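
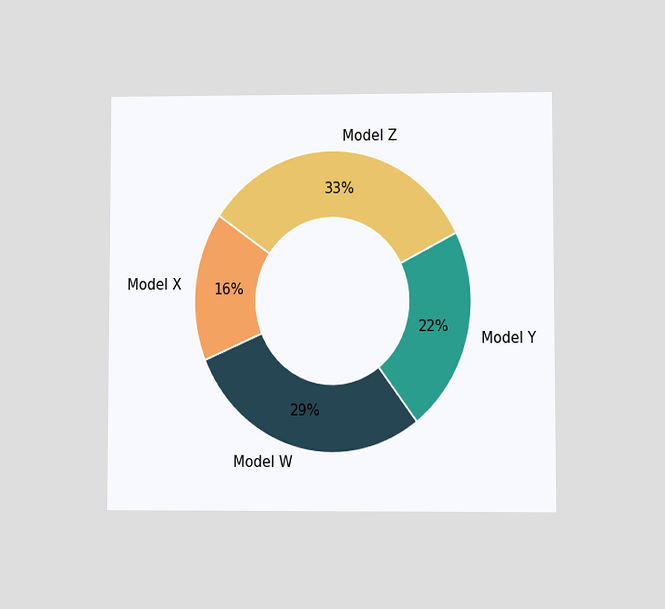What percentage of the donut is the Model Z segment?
The chart is viewed at a slight angle. The Model Z segment takes up 33% of the ring.

33%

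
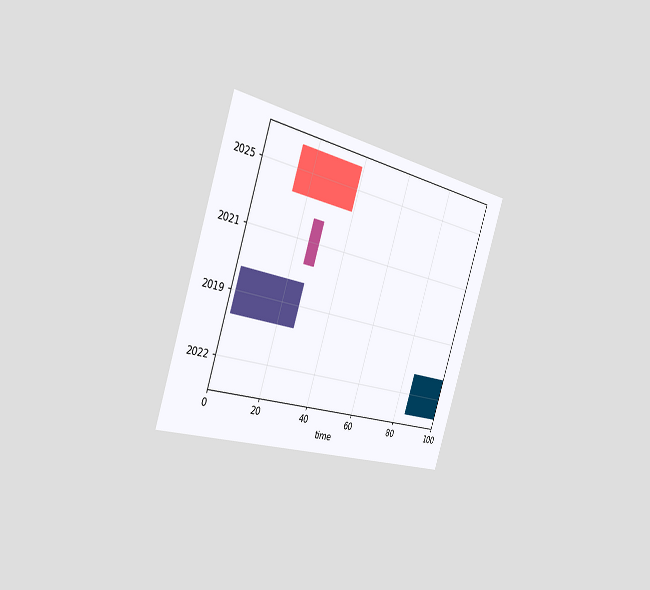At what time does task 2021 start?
25

The chart is tilted about 18° clockwise and viewed slightly from the left. The 2021 bar begins at t=25.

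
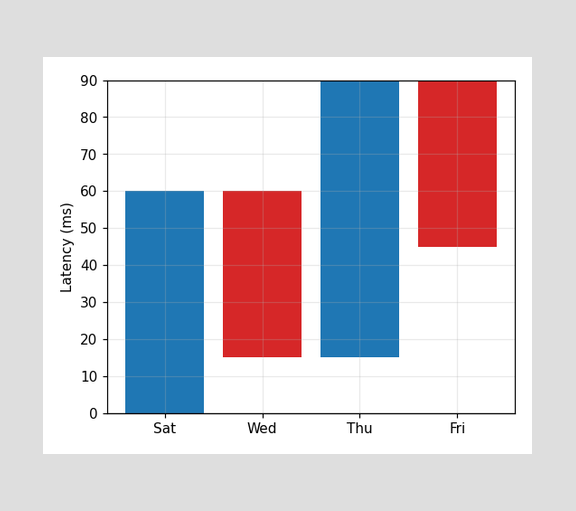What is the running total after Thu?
After Thu the running total reaches 90ms.

90ms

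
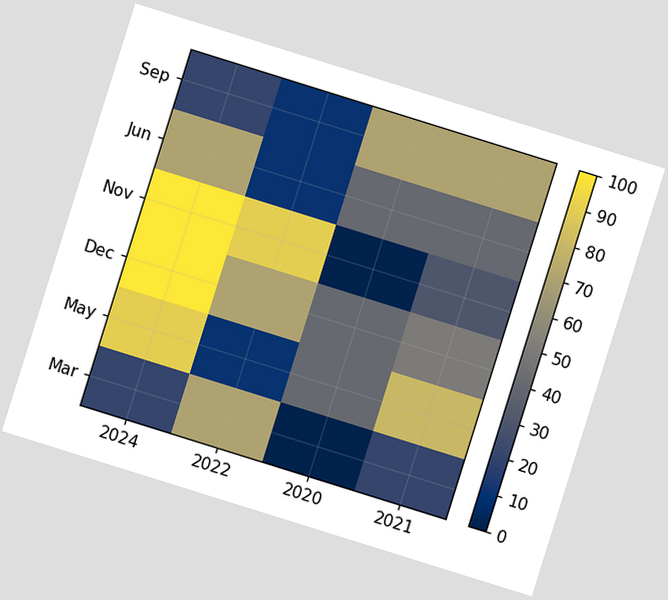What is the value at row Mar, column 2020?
0

The chart is tilted about 17° clockwise. Matching cell (Mar, 2020) against the colorbar gives 0.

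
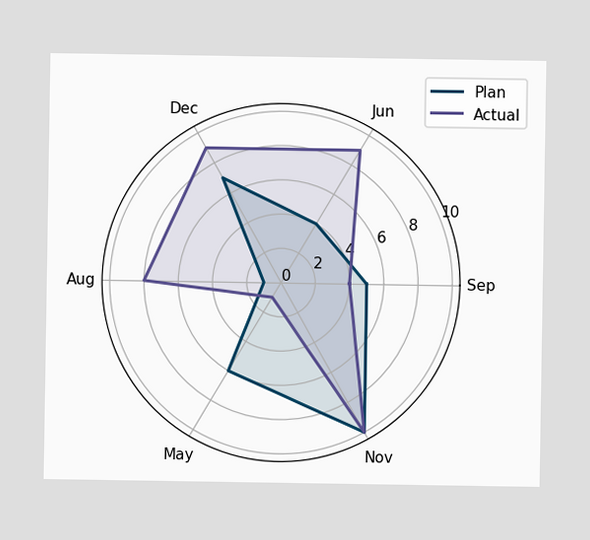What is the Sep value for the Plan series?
On the Sep axis, Plan reaches 5.

5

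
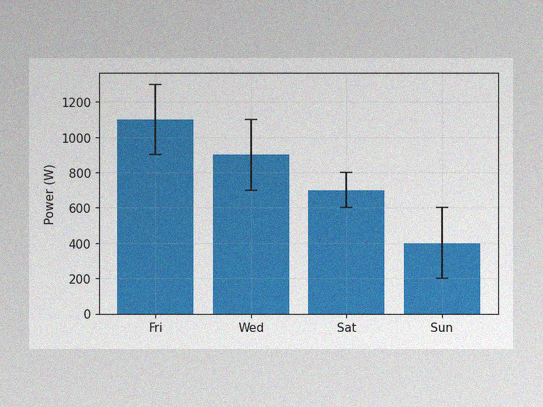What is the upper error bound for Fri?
The image has some photo noise and uneven lighting. The Fri bar's upper whisker reaches 1300W.

1300W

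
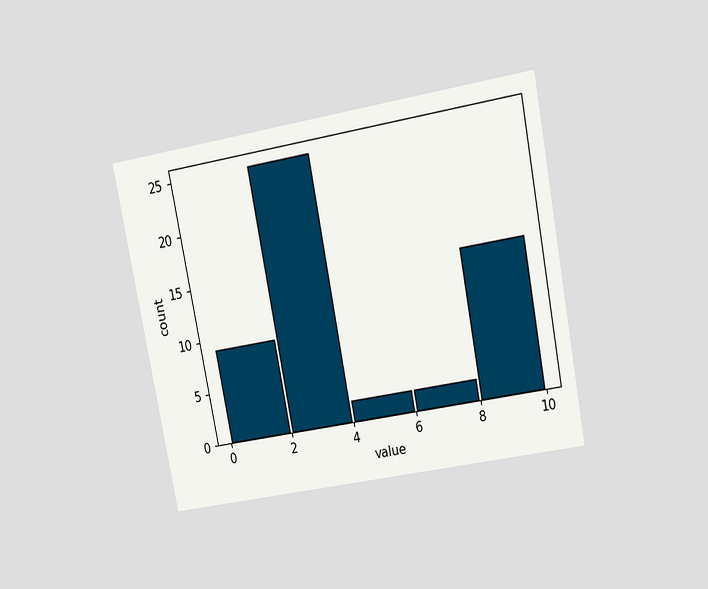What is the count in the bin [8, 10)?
14

The chart is tilted about 11° counter-clockwise and viewed at a slight angle. The [8, 10) bin has height 14.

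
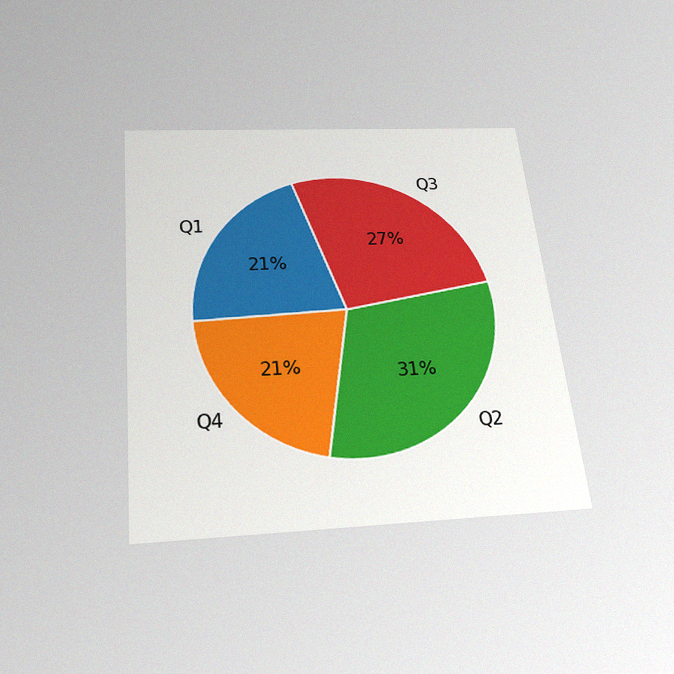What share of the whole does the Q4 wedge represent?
The chart is tilted about 6° counter-clockwise and viewed slightly from below, with some photo noise. The Q4 slice takes up 21% of the pie.

21%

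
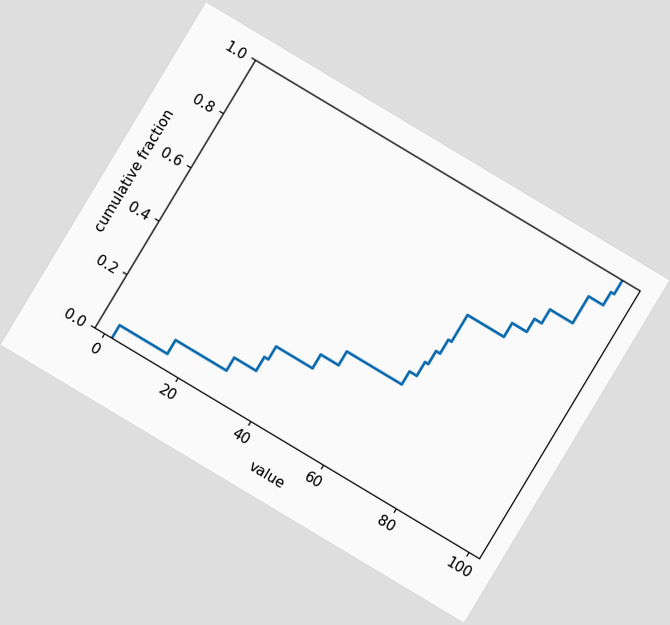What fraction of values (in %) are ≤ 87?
80%

The chart is tilted about 31° clockwise. At x=87 the ECDF step is at 80%.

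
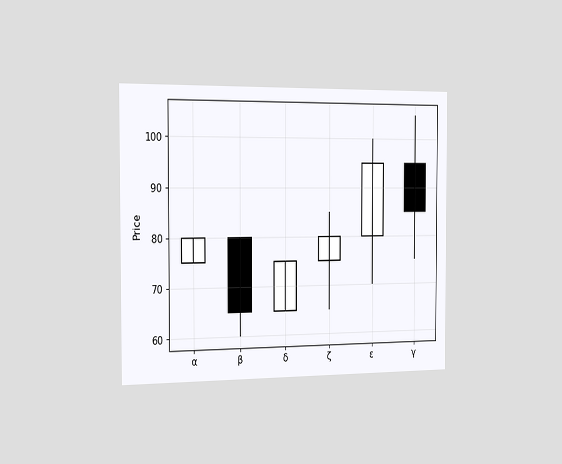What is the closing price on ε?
The chart is viewed slightly from the left. The ε candle closes at 95.

95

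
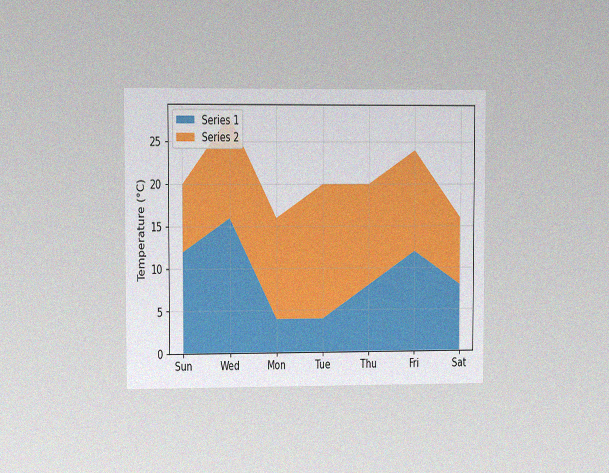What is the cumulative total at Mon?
16°C

The chart is viewed at a slight angle, with some photo noise. The stacked total at Mon reaches 16°C.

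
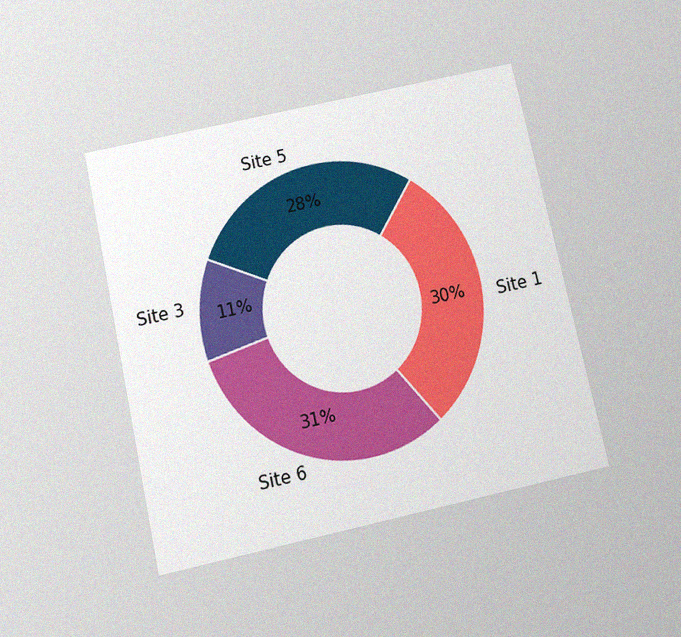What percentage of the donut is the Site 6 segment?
The chart is tilted about 13° counter-clockwise and viewed slightly from below, with some photo noise. The Site 6 segment takes up 31% of the ring.

31%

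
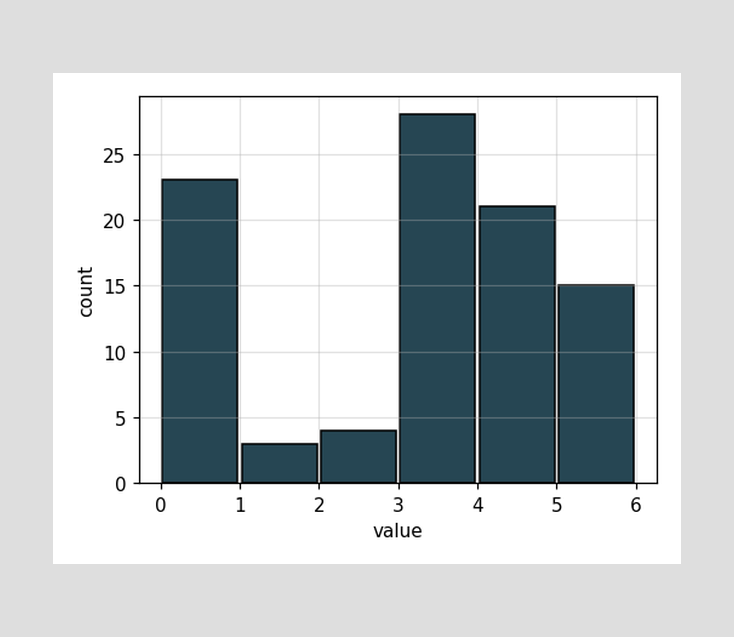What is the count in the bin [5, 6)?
15

The [5, 6) bin has height 15.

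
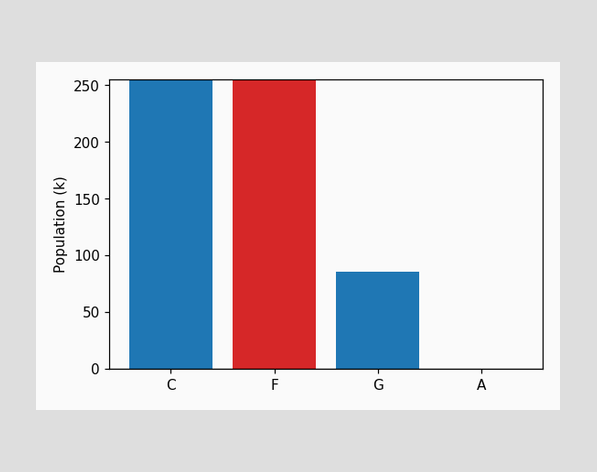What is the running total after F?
After F the running total reaches 0k.

0k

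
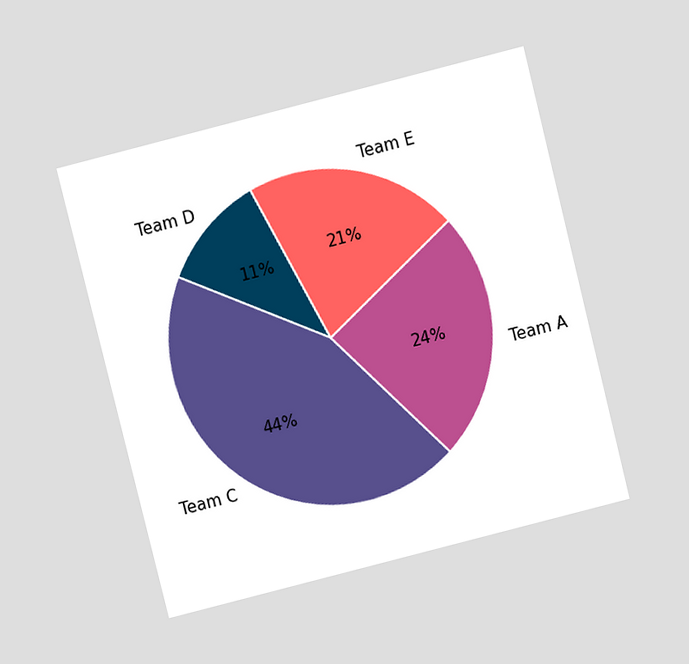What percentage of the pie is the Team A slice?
The chart is tilted about 14° counter-clockwise and viewed slightly from above. The Team A slice takes up 24% of the pie.

24%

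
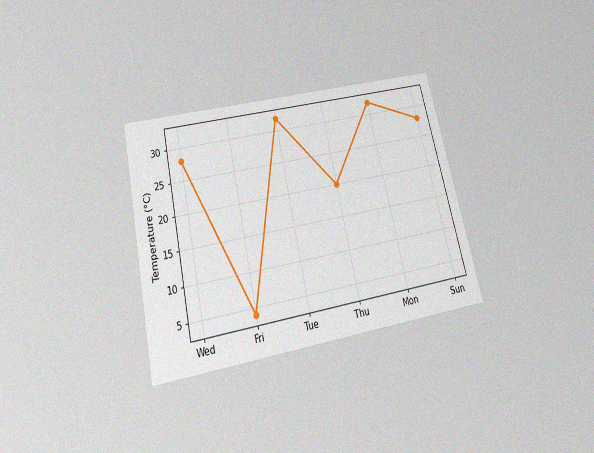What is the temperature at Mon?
32°C

The chart is tilted about 13° counter-clockwise and viewed slightly from below, with some photo noise. At Mon, the line is at 32°C.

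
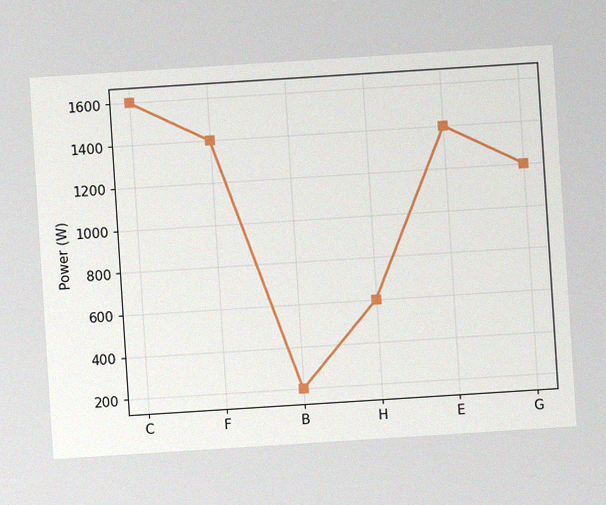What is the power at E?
The chart is tilted about 4° counter-clockwise, with some photo noise. At E, the line is at 1400W.

1400W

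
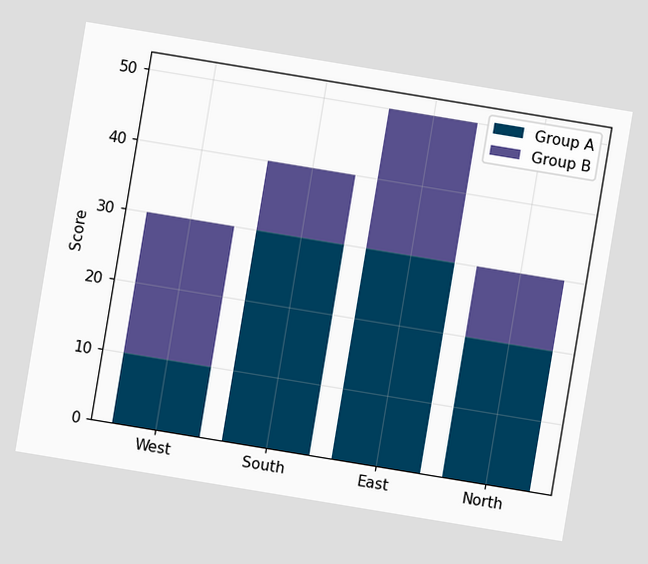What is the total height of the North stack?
30

The chart is tilted about 9° clockwise. The North stack's top reaches 30 on the y-axis.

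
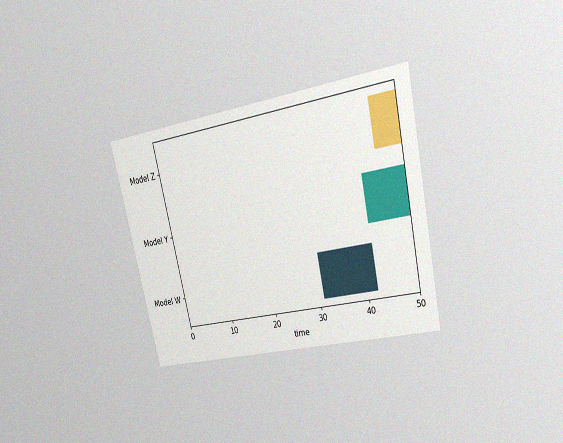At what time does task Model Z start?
45

The chart is tilted about 13° counter-clockwise and viewed at a slight angle, with some photo noise. The Model Z bar begins at t=45.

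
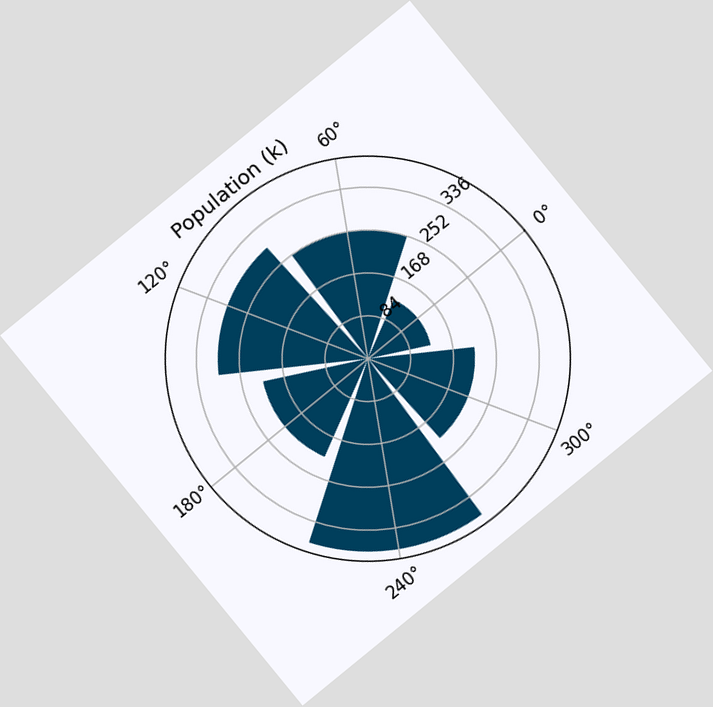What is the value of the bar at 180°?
210k

The chart is tilted about 39° counter-clockwise. The bar at 180° reaches 210k on the radial axis.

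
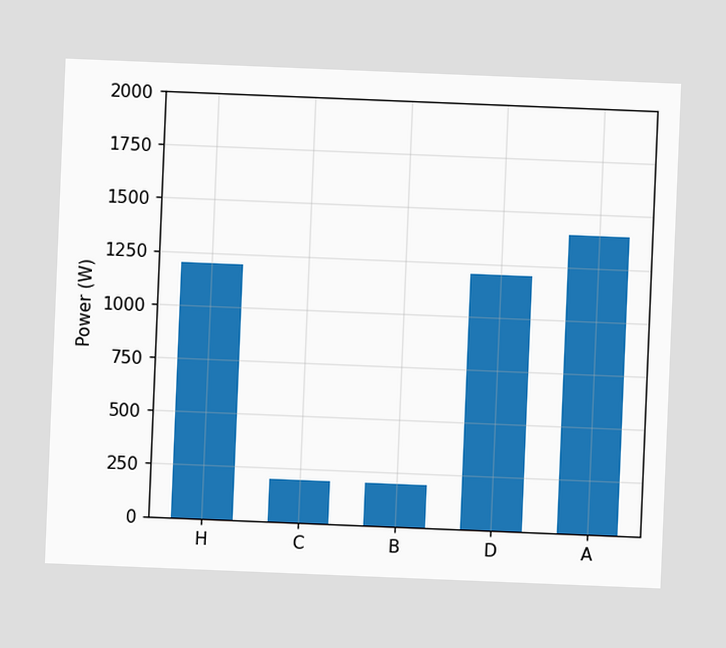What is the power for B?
The chart is tilted about 2° clockwise. Reading along the chart's y-axis, the B bar reaches 200W.

200W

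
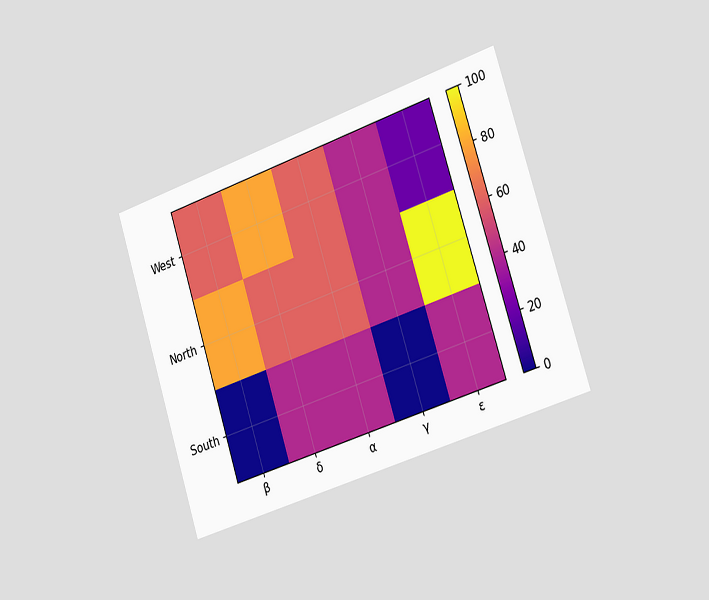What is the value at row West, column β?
The chart is tilted about 18° counter-clockwise and viewed slightly from the right. Matching cell (West, β) against the colorbar gives 60.

60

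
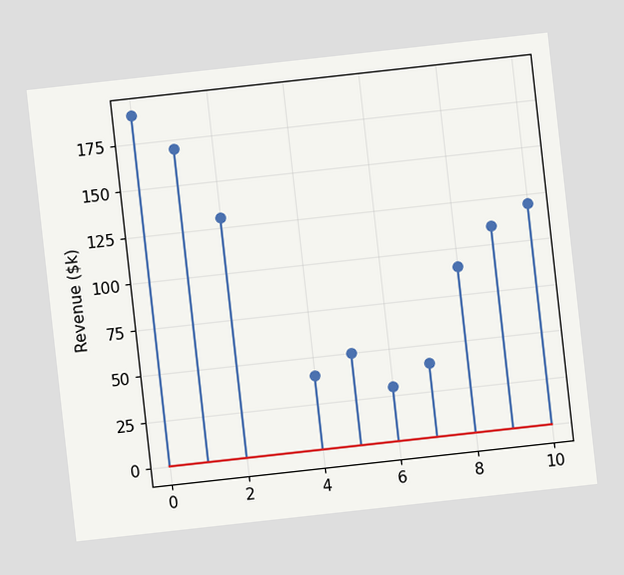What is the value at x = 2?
$130k

The chart is tilted about 6° counter-clockwise. The stem at x=2 reaches $130k.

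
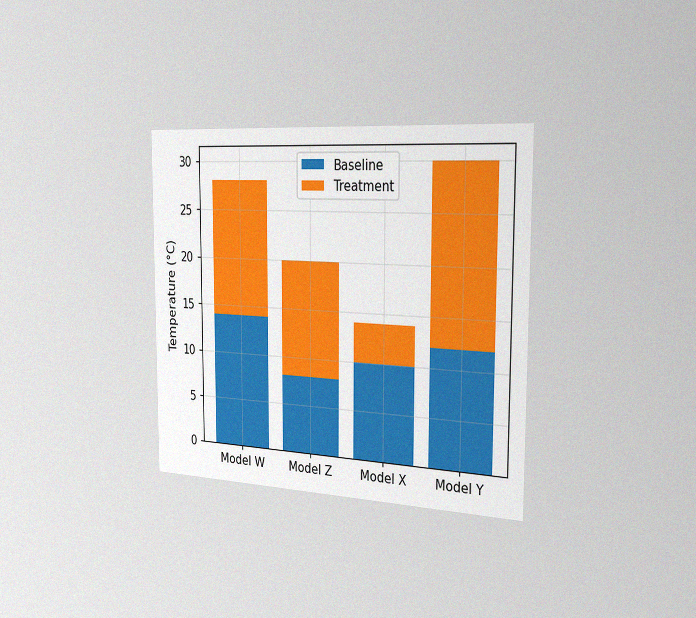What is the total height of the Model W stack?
The chart is viewed slightly from the right, with some photo noise. The Model W stack's top reaches 28°C on the y-axis.

28°C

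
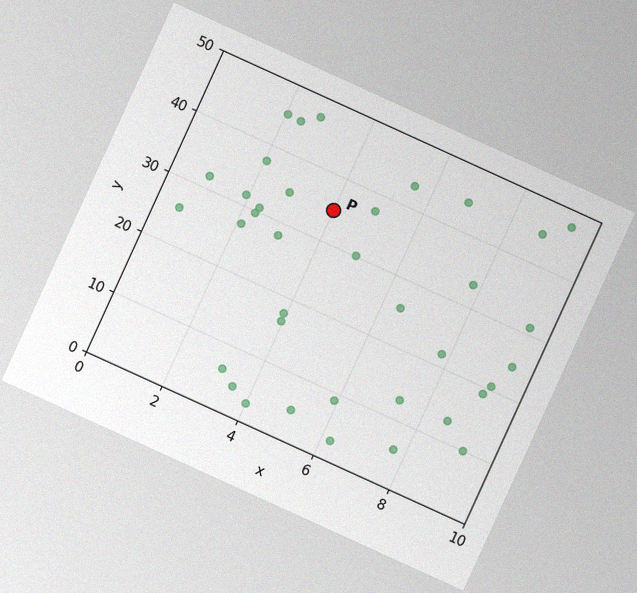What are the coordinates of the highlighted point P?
(4, 35)

The chart is tilted about 24° clockwise, with some photo noise. Following the gridlines from P to each axis, P sits at (4, 35).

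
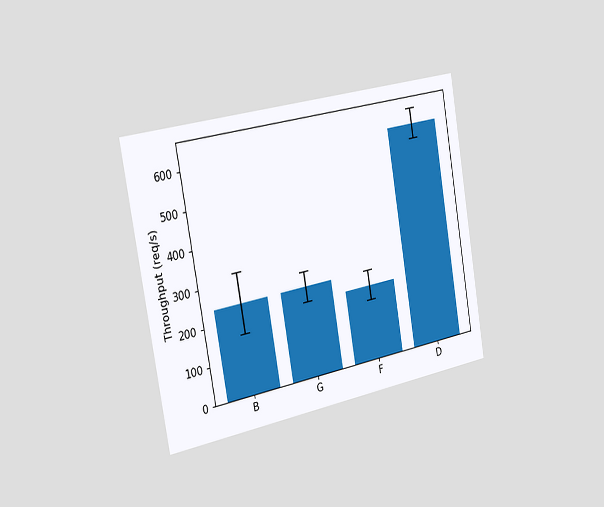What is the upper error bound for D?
640req/s

The chart is tilted about 10° counter-clockwise and viewed slightly from the left. The D bar's upper whisker reaches 640req/s.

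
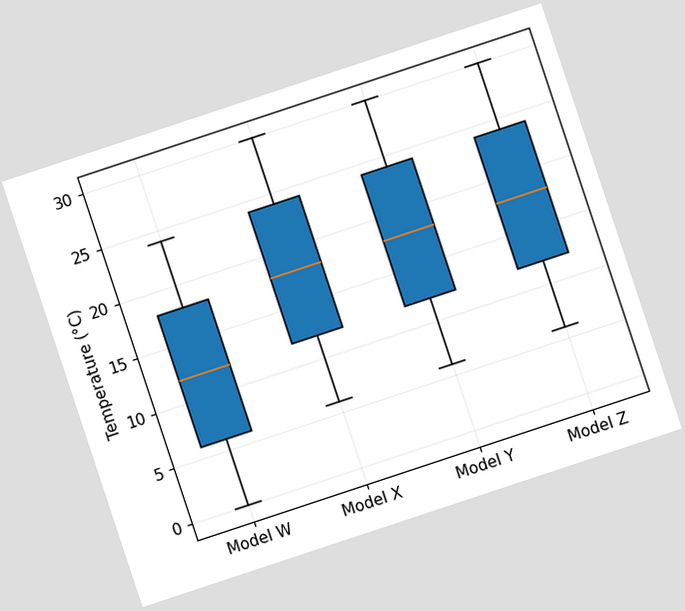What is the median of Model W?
12°C

The chart is tilted about 18° counter-clockwise. The median line in the Model W box sits at 12°C.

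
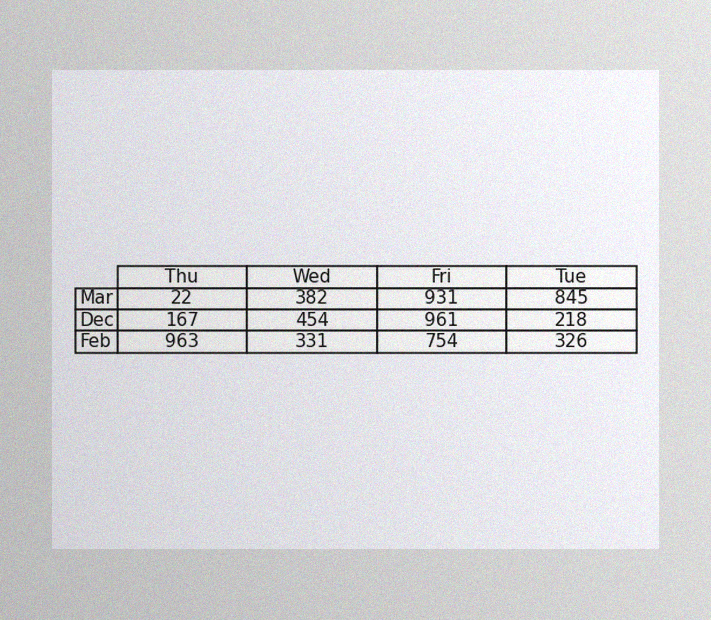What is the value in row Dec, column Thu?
The image has some photo noise and uneven lighting. The (Dec, Thu) cell reads 167.

167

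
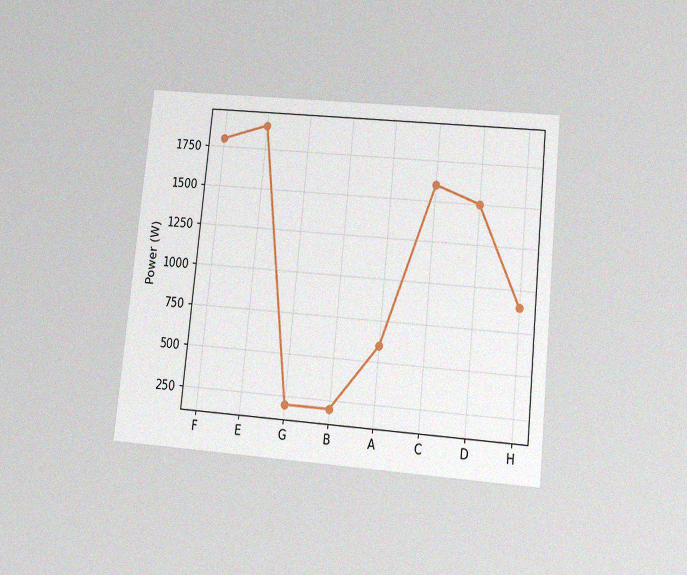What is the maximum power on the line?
1900W

The chart is tilted about 6° clockwise and viewed slightly from below, with some photo noise. The highest point is at E, and reading across to the y-axis gives 1900W.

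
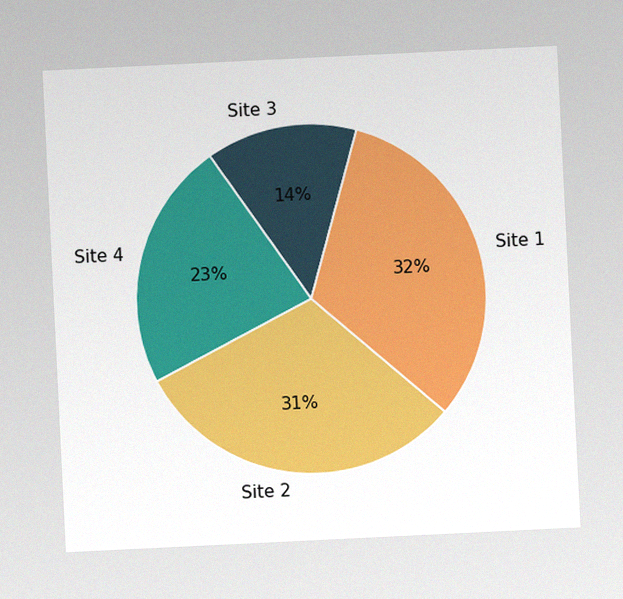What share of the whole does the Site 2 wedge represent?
The chart is tilted about 3° counter-clockwise, with some photo noise. The Site 2 slice takes up 31% of the pie.

31%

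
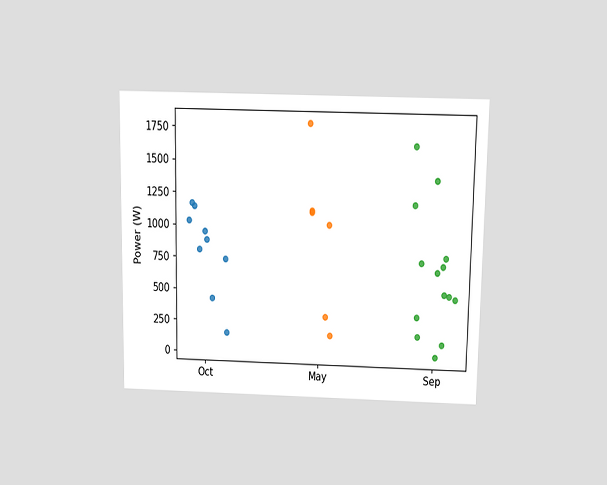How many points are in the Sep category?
The chart is viewed slightly from above. Counting the markers in the Sep column gives 14.

14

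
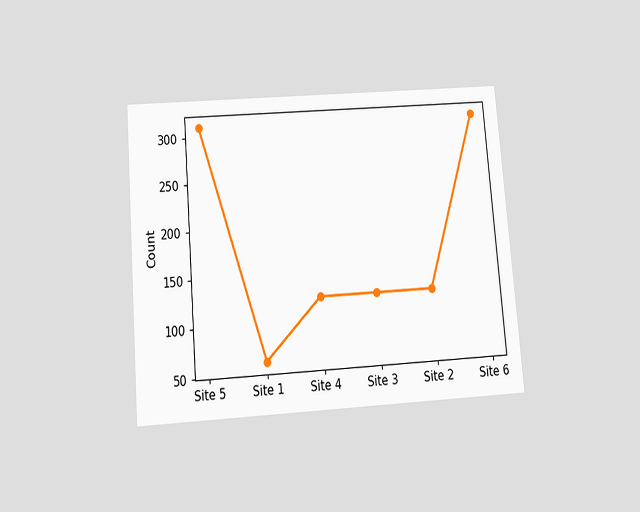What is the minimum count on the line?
The chart is tilted about 5° counter-clockwise and viewed slightly from below. The lowest point is at Site 1, and reading across to the y-axis gives 62.

62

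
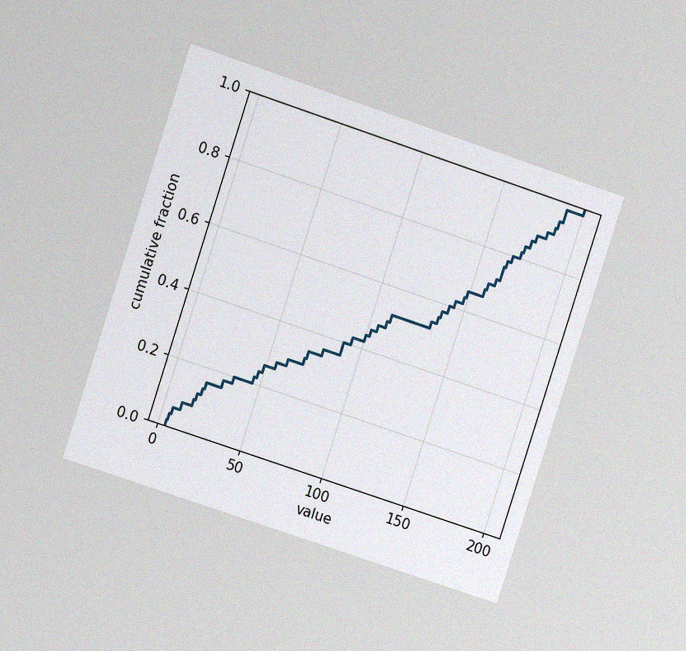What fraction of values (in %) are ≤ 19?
14%

The chart is tilted about 18° clockwise and viewed at a slight angle, with some photo noise. At x=19 the ECDF step is at 14%.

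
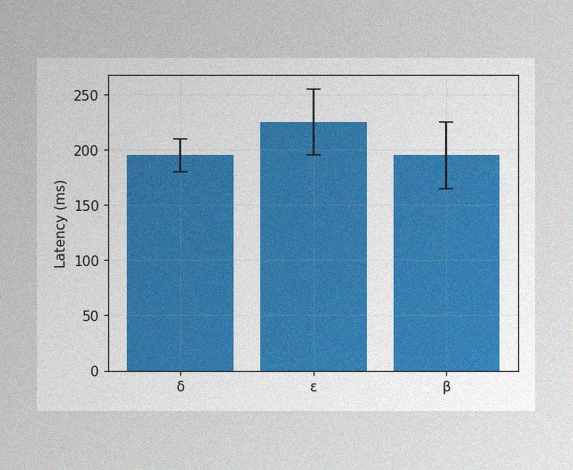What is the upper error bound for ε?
255ms

The image has some photo noise and uneven lighting. The ε bar's upper whisker reaches 255ms.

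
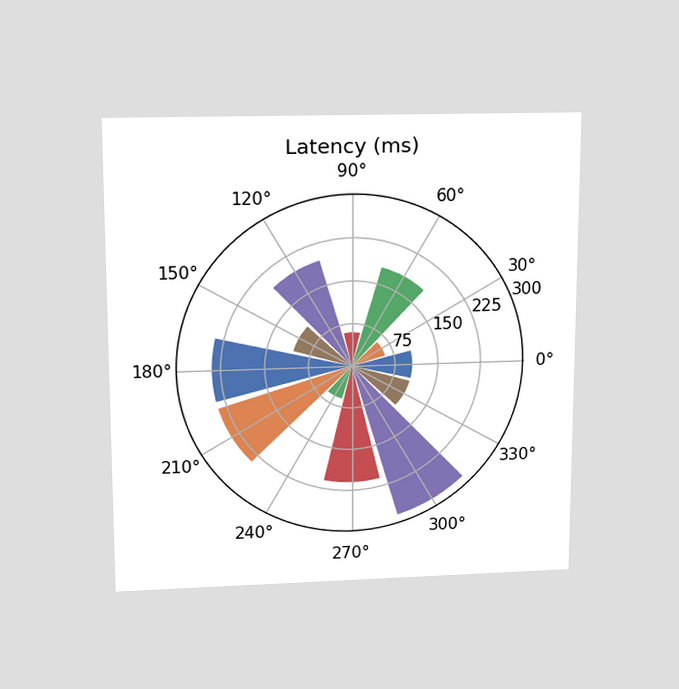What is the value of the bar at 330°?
105ms

The chart is viewed slightly from above. The bar at 330° reaches 105ms on the radial axis.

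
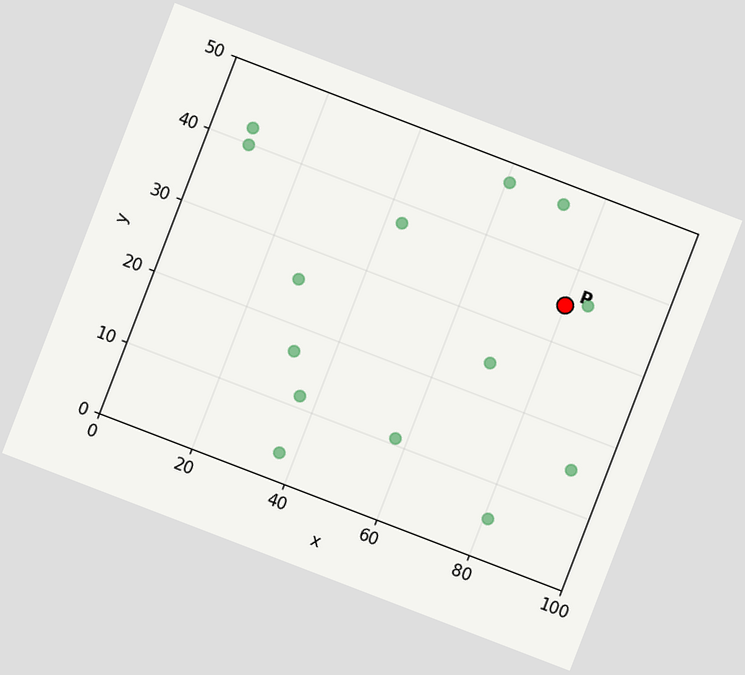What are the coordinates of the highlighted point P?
The chart is tilted about 21° clockwise. Following the gridlines from P to each axis, P sits at (80, 35).

(80, 35)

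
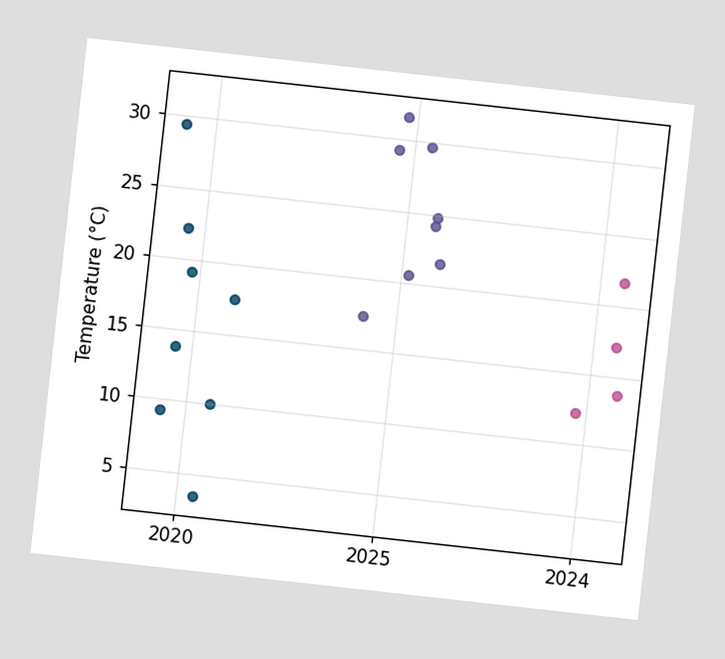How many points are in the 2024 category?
The chart is tilted about 6° clockwise. Counting the markers in the 2024 column gives 4.

4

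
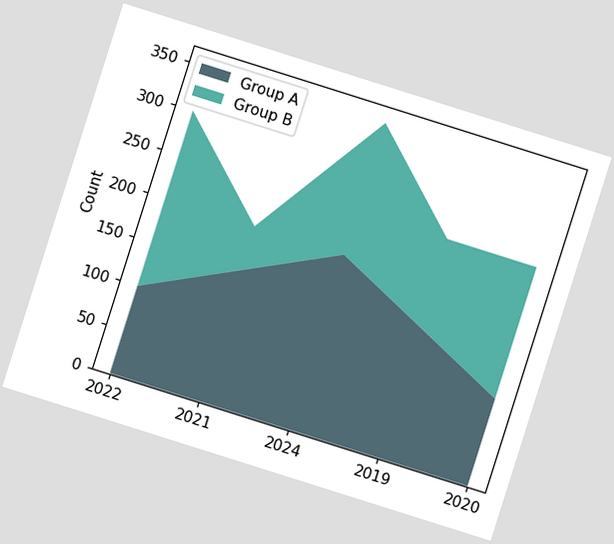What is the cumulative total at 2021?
200

The chart is tilted about 18° clockwise. The stacked total at 2021 reaches 200.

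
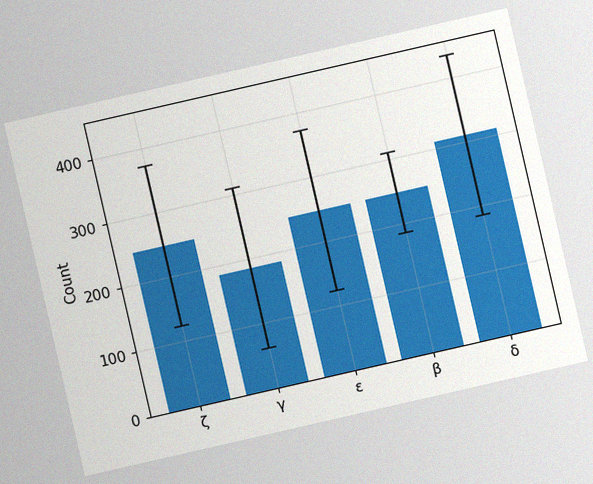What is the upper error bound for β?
310

The chart is tilted about 13° counter-clockwise, with some photo noise. The β bar's upper whisker reaches 310.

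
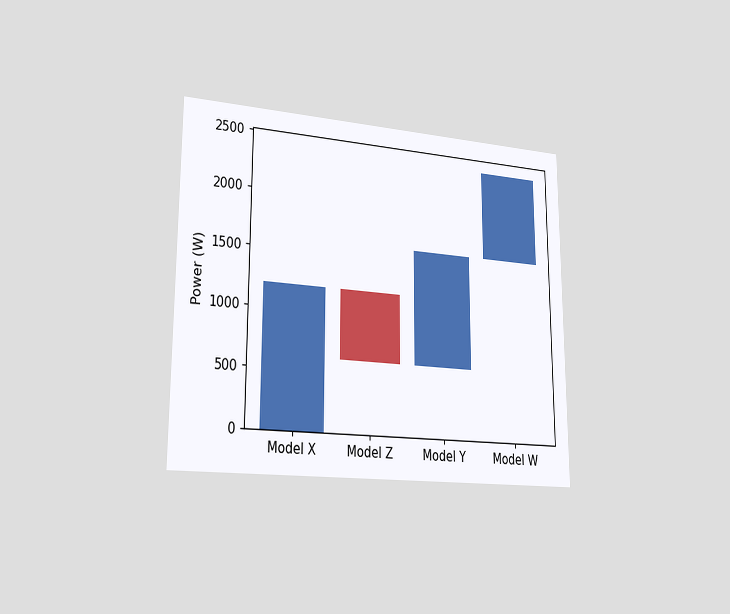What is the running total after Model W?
The chart is viewed slightly from the left. After Model W the running total reaches 2400W.

2400W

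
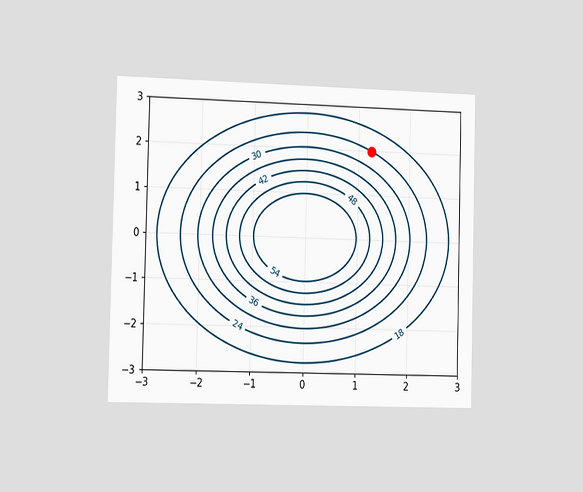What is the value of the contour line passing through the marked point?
24

The chart is viewed slightly from the left. The marked point sits on the contour labelled 24.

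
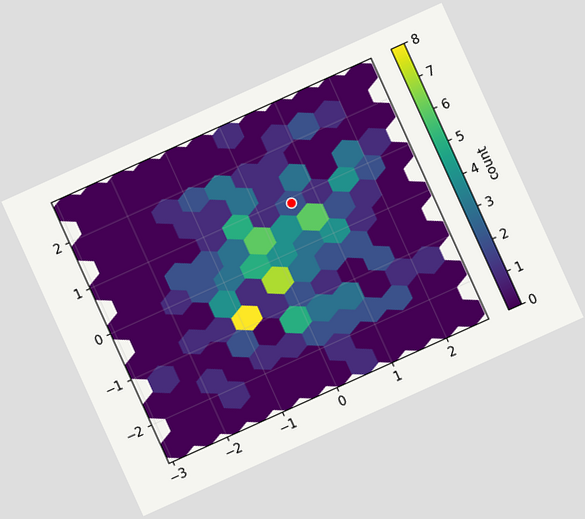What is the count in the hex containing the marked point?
The chart is tilted about 24° counter-clockwise. The marked hex reads 2 on the colorbar.

2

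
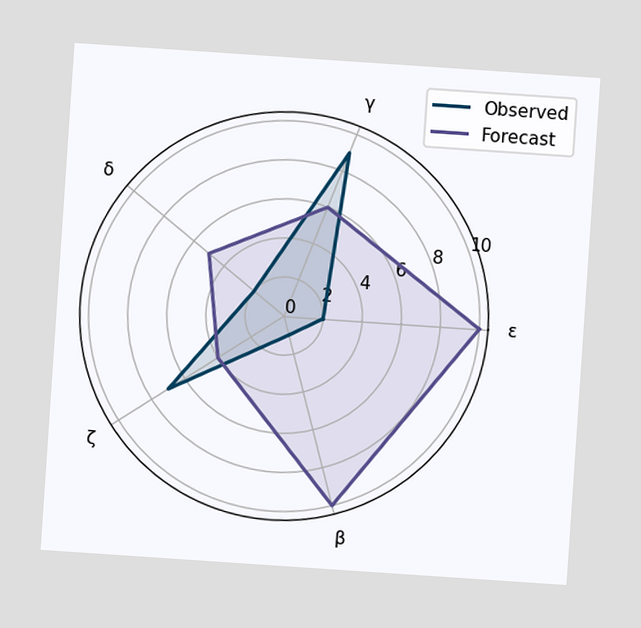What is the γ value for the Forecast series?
The chart is tilted about 4° clockwise. On the γ axis, Forecast reaches 6.

6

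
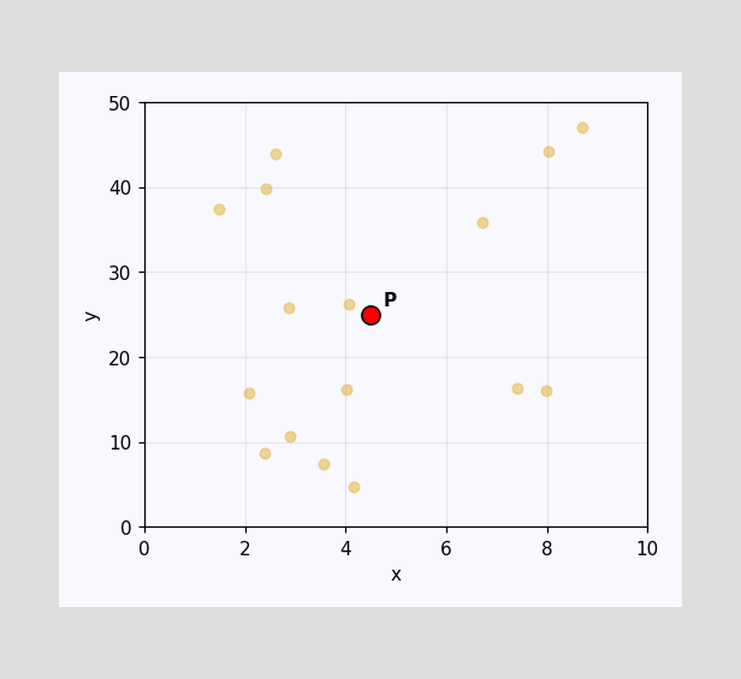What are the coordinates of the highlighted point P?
Following the gridlines from P to each axis, P sits at (4.5, 25).

(4.5, 25)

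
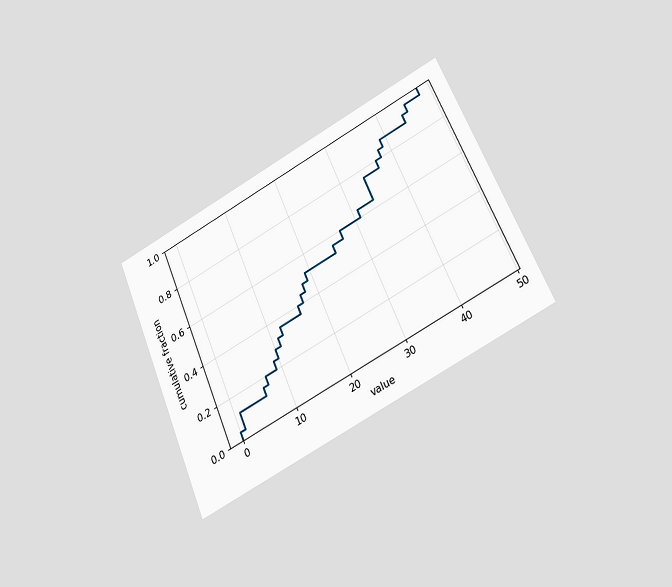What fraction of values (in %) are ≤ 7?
20%

The chart is tilted about 23° counter-clockwise and viewed at a slight angle. At x=7 the ECDF step is at 20%.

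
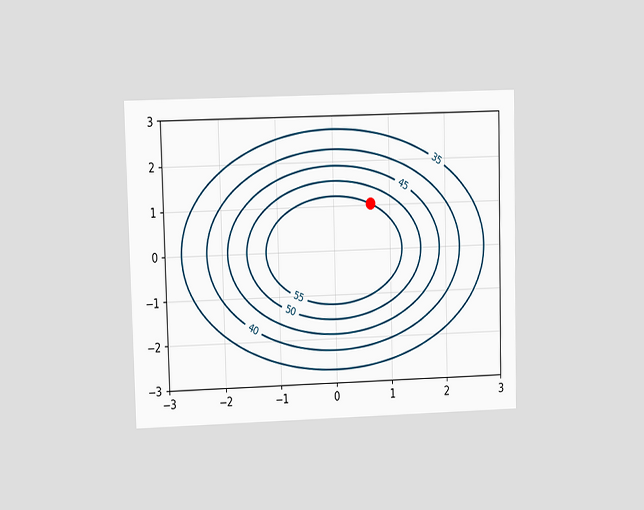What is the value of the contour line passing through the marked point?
55

The chart is viewed at a slight angle. The marked point sits on the contour labelled 55.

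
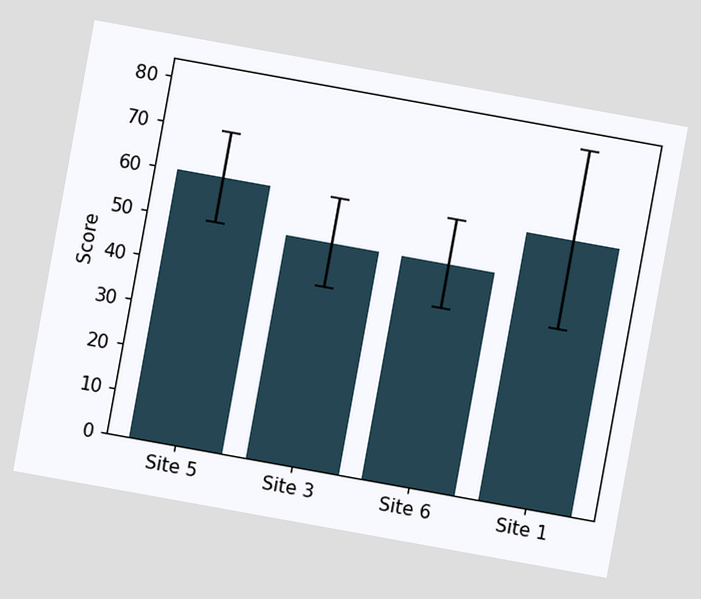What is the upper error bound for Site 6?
60

The chart is tilted about 10° clockwise. The Site 6 bar's upper whisker reaches 60.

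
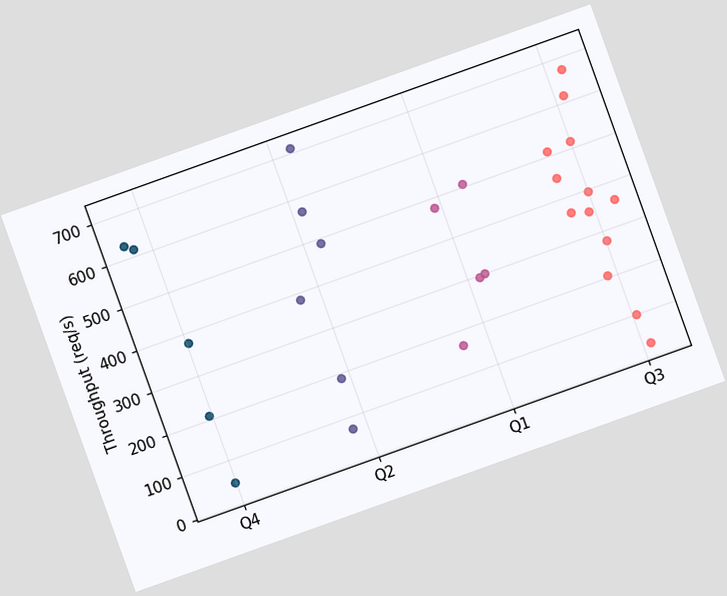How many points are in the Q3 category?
13

The chart is tilted about 20° counter-clockwise. Counting the markers in the Q3 column gives 13.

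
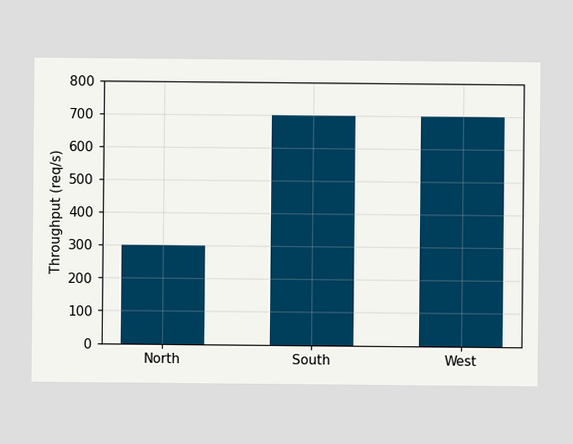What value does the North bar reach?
Reading along the chart's y-axis, the North bar reaches 300req/s.

300req/s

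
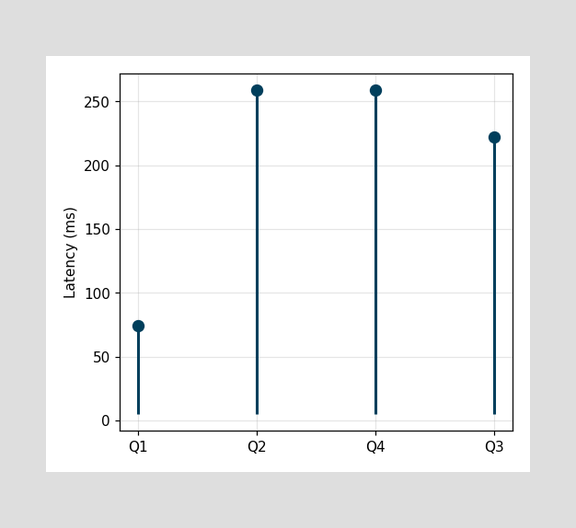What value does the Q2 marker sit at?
The Q2 marker sits at 259ms.

259ms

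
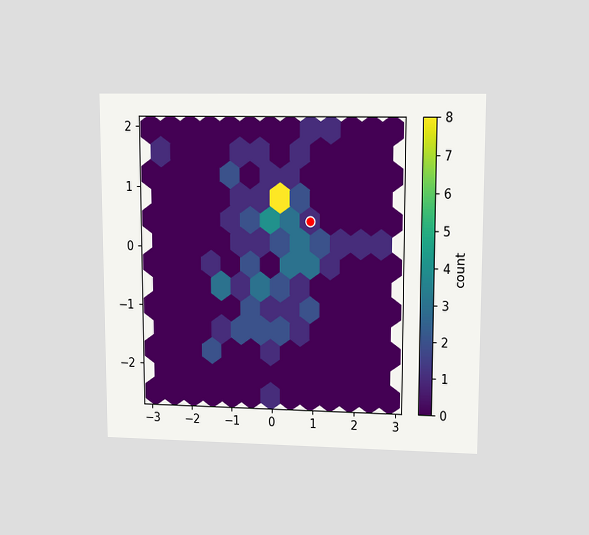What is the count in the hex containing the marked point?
1

The chart is viewed at a slight angle. The marked hex reads 1 on the colorbar.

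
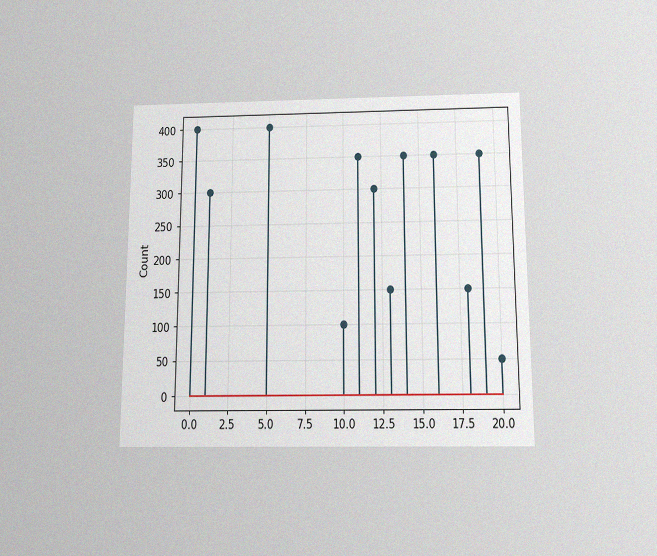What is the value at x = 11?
The chart is viewed slightly from below, with some photo noise. The stem at x=11 reaches 350.

350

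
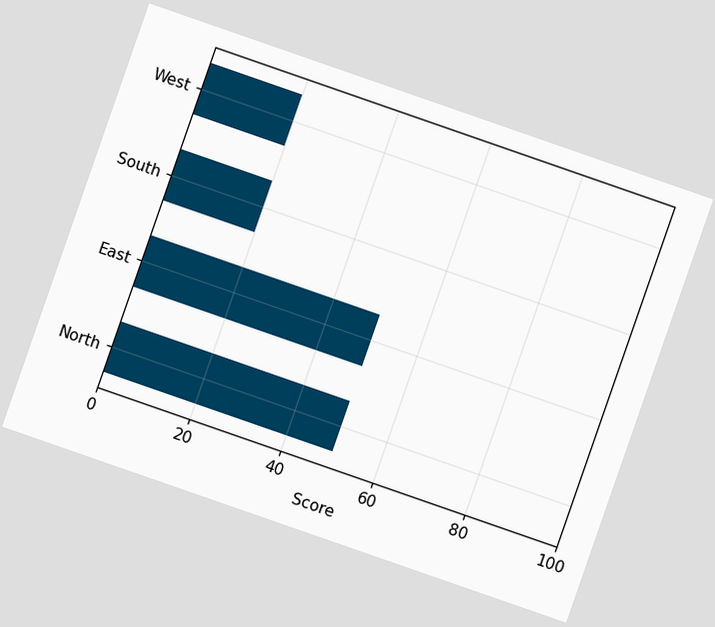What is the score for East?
50

The chart is tilted about 19° clockwise. Reading along the chart's x-axis, the East bar reaches 50.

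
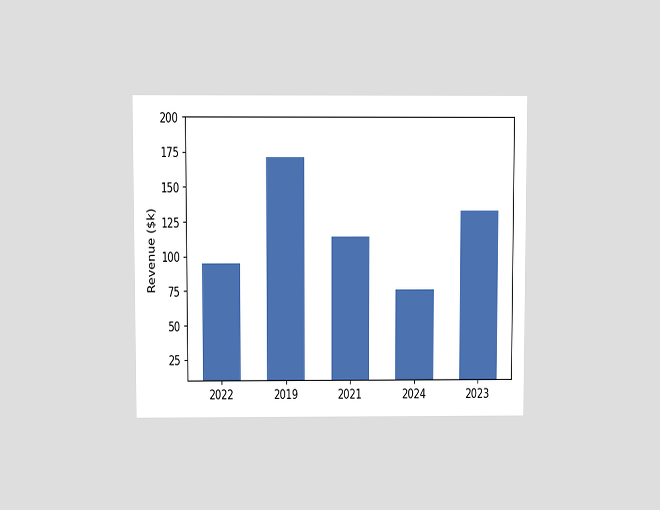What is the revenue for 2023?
The chart is viewed slightly from above. Reading along the chart's y-axis, the 2023 bar reaches $133k.

$133k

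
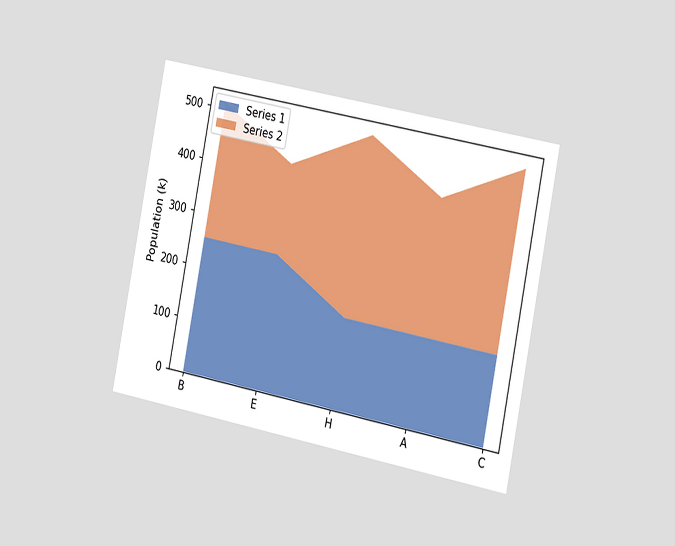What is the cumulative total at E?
425k

The chart is tilted about 11° clockwise and viewed slightly from the right. The stacked total at E reaches 425k.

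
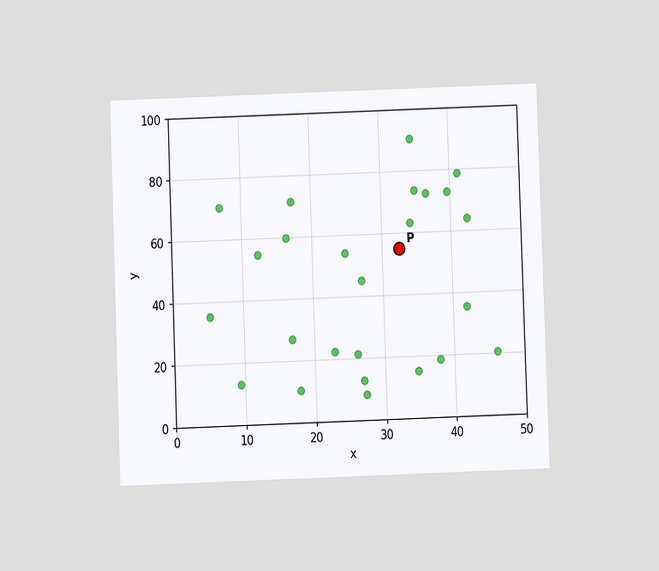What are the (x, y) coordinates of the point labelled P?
The chart is tilted about 2° counter-clockwise and viewed at a slight angle. Following the gridlines from P to each axis, P sits at (32.5, 55).

(32.5, 55)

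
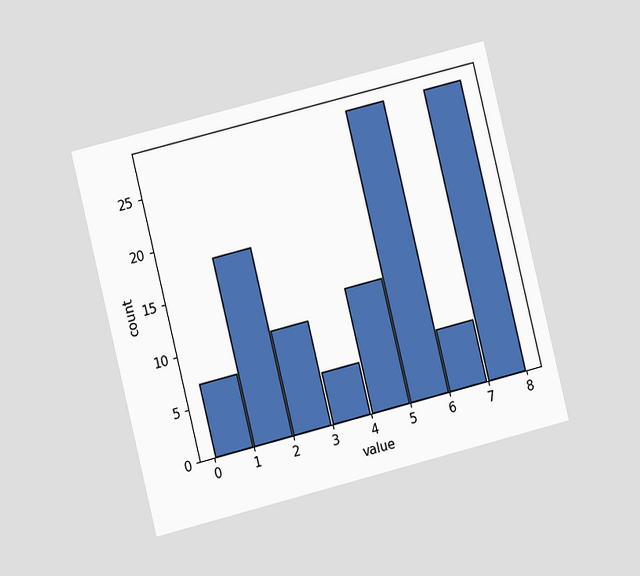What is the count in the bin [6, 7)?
6

The chart is tilted about 14° counter-clockwise and viewed at a slight angle. The [6, 7) bin has height 6.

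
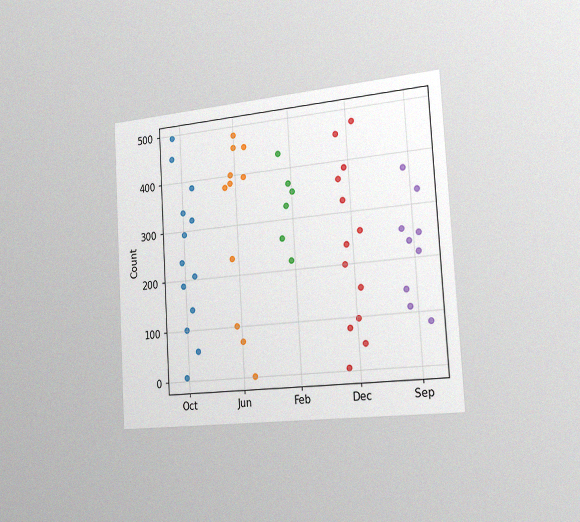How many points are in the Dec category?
13

The chart is tilted about 3° counter-clockwise and viewed slightly from the right, with some photo noise. Counting the markers in the Dec column gives 13.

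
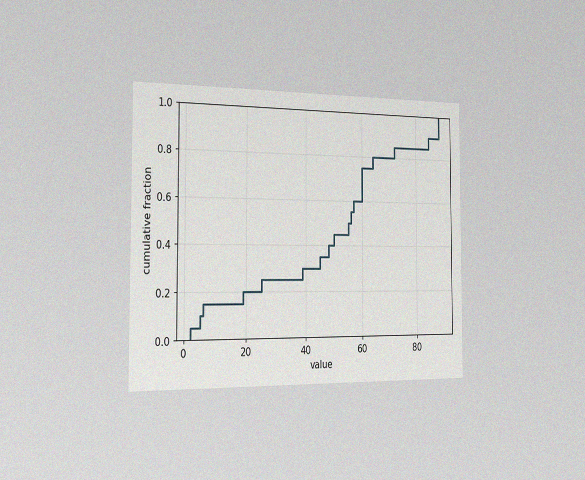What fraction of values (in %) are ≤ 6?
The chart is viewed slightly from the left, with some photo noise. At x=6 the ECDF step is at 15%.

15%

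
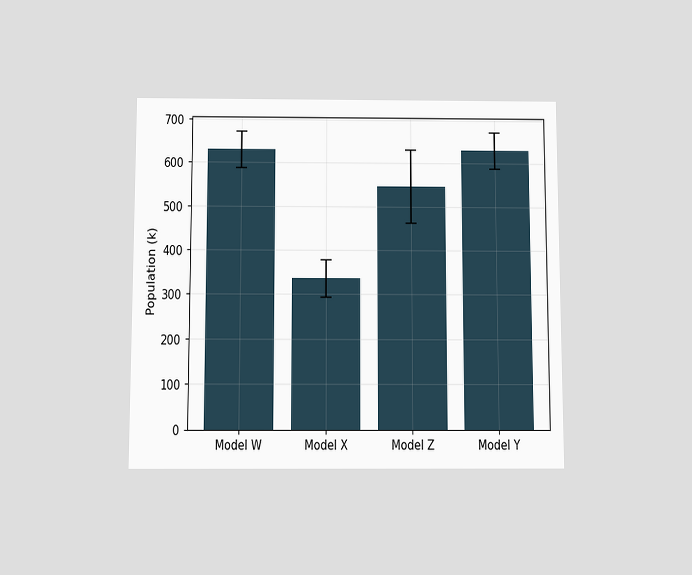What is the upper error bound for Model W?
The chart is viewed slightly from below. The Model W bar's upper whisker reaches 672k.

672k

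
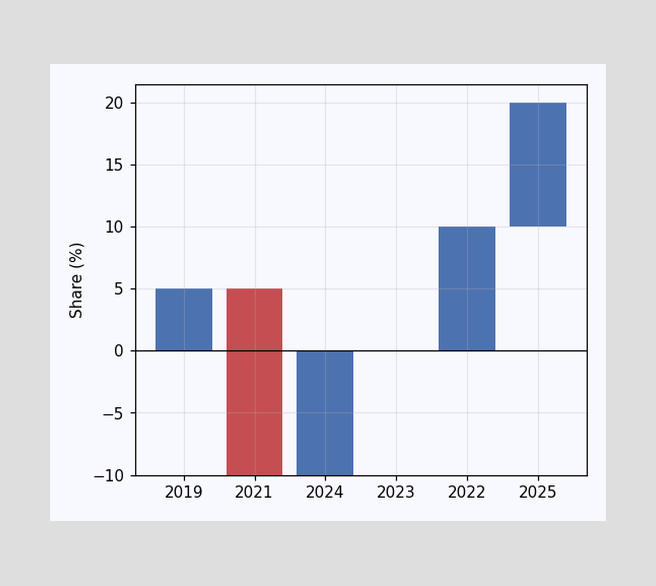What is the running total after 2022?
10%

After 2022 the running total reaches 10%.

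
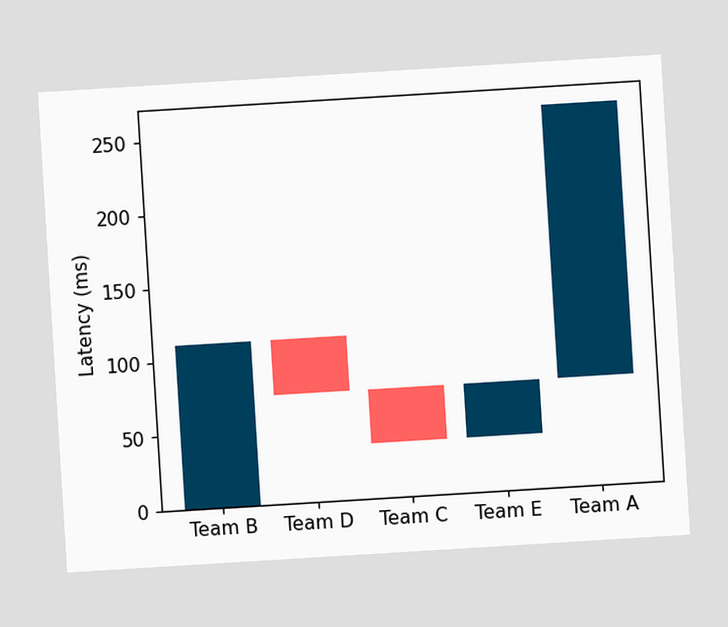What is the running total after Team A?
259ms

The chart is tilted about 3° counter-clockwise. After Team A the running total reaches 259ms.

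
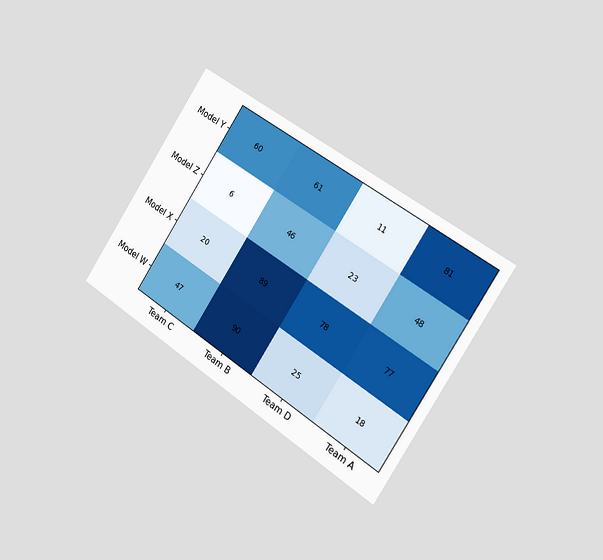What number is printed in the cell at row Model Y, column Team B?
The chart is tilted about 33° clockwise and viewed slightly from the right. The (Model Y, Team B) cell reads 61.

61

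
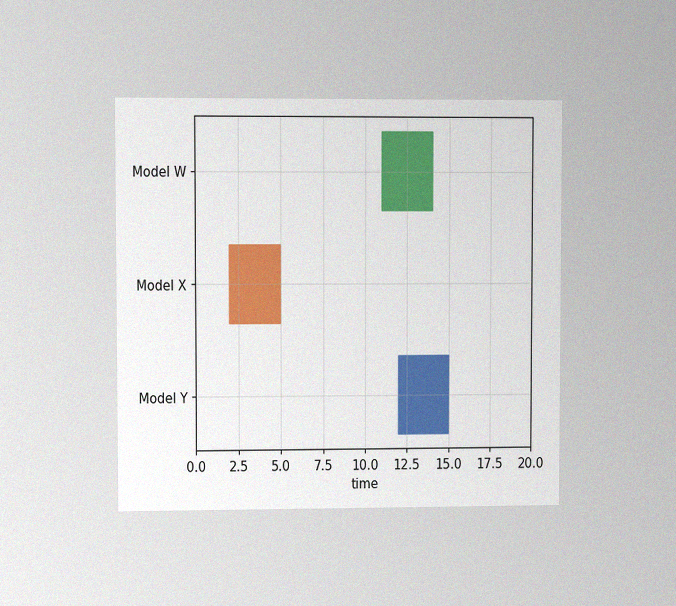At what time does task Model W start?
The chart is viewed at a slight angle, with some photo noise. The Model W bar begins at t=11.

11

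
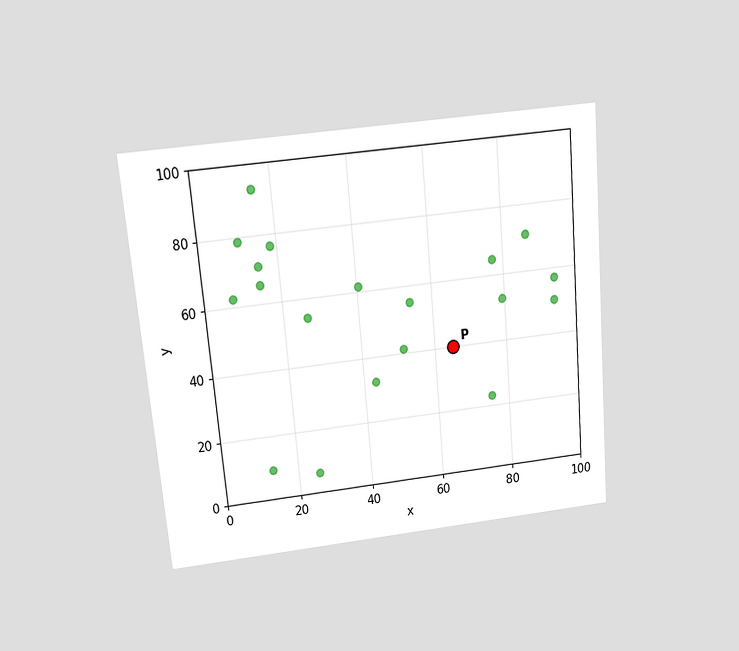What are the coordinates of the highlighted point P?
(65, 40)

The chart is tilted about 5° counter-clockwise and viewed slightly from above. Following the gridlines from P to each axis, P sits at (65, 40).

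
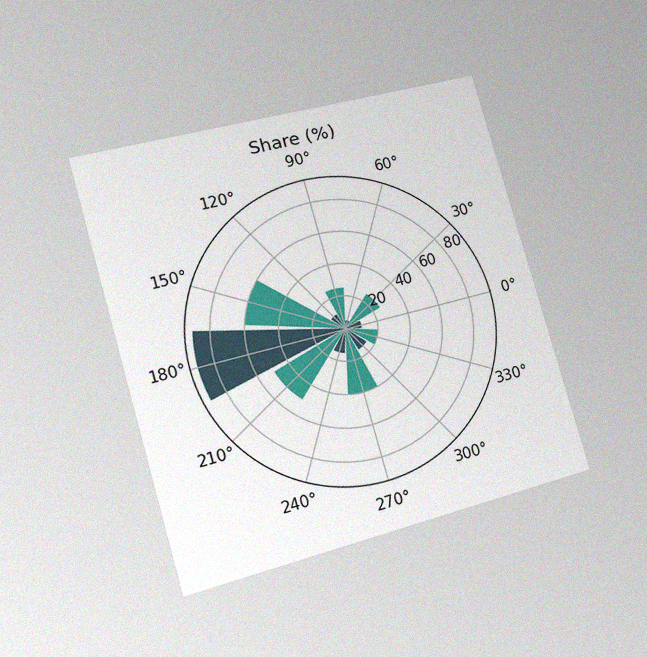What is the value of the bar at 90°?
The chart is tilted about 16° counter-clockwise and viewed at a slight angle, with some photo noise. The bar at 90° reaches 25% on the radial axis.

25%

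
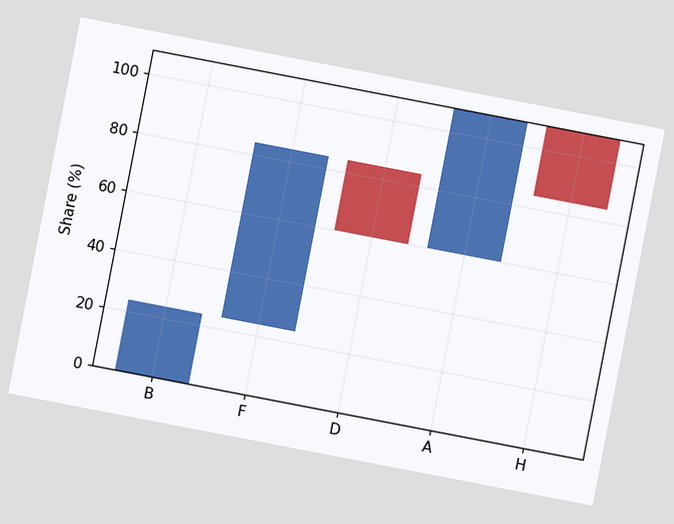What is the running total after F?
The chart is tilted about 11° clockwise. After F the running total reaches 84%.

84%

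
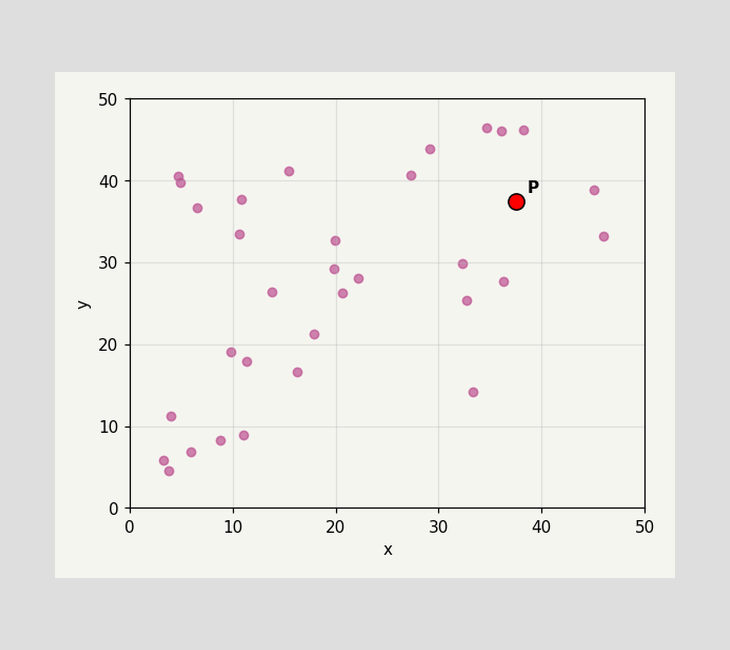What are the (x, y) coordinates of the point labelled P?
Following the gridlines from P to each axis, P sits at (37.5, 37.5).

(37.5, 37.5)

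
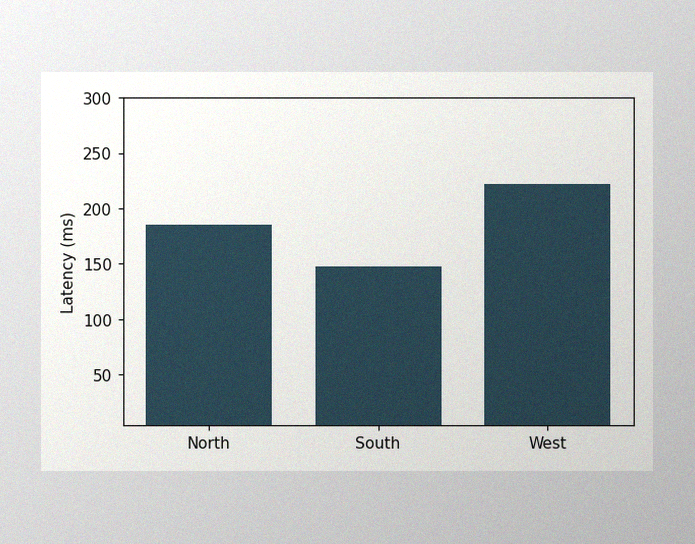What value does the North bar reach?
The image has some photo noise and uneven lighting. Reading along the chart's y-axis, the North bar reaches 185ms.

185ms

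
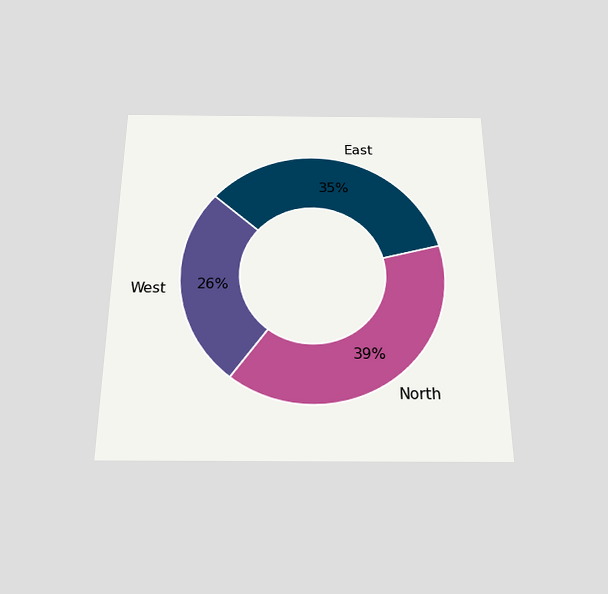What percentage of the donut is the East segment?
The chart is viewed slightly from below. The East segment takes up 35% of the ring.

35%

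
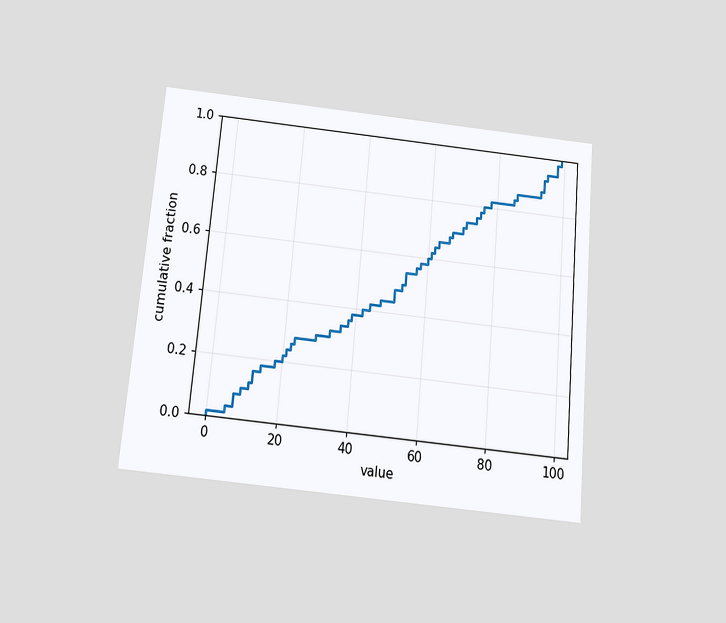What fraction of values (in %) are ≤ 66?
68%

The chart is tilted about 5° clockwise and viewed slightly from below. At x=66 the ECDF step is at 68%.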